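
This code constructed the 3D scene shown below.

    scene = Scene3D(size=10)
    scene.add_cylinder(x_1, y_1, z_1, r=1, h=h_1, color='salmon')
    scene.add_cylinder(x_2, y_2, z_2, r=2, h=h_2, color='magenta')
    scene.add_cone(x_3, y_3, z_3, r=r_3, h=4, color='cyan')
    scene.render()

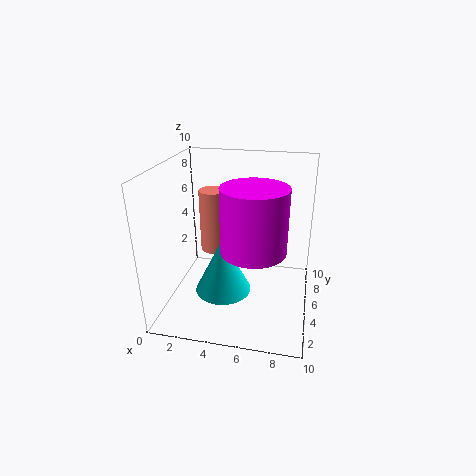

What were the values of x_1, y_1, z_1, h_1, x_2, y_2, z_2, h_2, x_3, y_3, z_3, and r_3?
x_1 = 3, y_1 = 6, z_1 = 3.5, h_1 = 4.5, x_2 = 6.5, y_2 = 2.5, z_2 = 5.5, h_2 = 4, x_3 = 4, y_3 = 4.5, z_3 = 1, r_3 = 2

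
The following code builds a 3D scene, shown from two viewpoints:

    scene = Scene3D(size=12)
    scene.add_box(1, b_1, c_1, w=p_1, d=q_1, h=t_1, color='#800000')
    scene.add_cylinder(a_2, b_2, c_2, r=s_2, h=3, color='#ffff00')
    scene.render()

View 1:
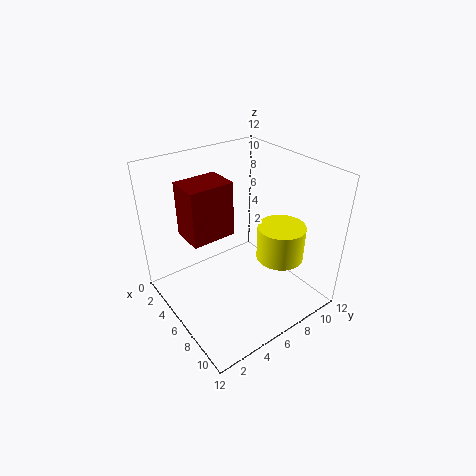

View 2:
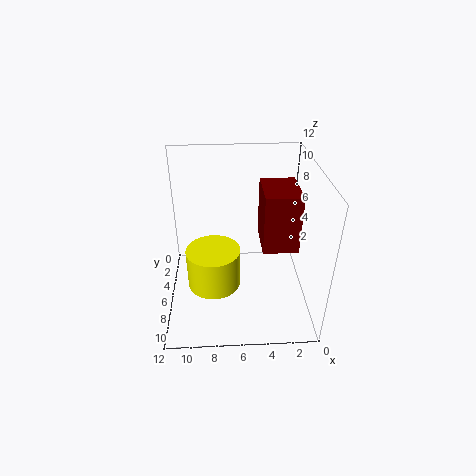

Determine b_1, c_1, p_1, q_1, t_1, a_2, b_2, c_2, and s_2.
b_1 = 3, c_1 = 5, p_1 = 3, q_1 = 4, t_1 = 5, a_2 = 8, b_2 = 9, c_2 = 4, s_2 = 2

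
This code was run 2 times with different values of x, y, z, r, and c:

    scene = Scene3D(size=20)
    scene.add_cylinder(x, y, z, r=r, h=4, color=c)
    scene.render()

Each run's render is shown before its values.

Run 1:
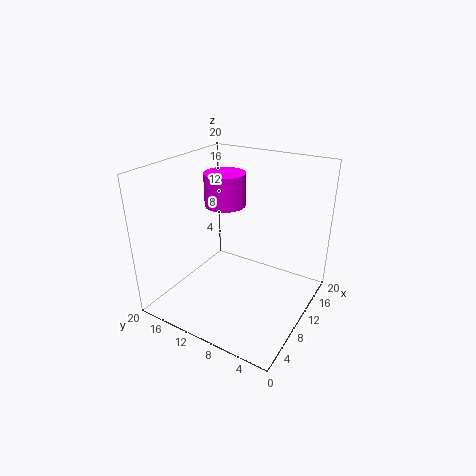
x = 7; y = 10; z = 16; r = 2.5; c = 'magenta'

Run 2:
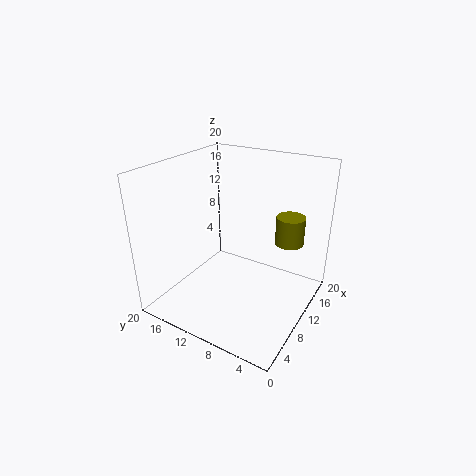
x = 14; y = 4; z = 9; r = 2; c = 'olive'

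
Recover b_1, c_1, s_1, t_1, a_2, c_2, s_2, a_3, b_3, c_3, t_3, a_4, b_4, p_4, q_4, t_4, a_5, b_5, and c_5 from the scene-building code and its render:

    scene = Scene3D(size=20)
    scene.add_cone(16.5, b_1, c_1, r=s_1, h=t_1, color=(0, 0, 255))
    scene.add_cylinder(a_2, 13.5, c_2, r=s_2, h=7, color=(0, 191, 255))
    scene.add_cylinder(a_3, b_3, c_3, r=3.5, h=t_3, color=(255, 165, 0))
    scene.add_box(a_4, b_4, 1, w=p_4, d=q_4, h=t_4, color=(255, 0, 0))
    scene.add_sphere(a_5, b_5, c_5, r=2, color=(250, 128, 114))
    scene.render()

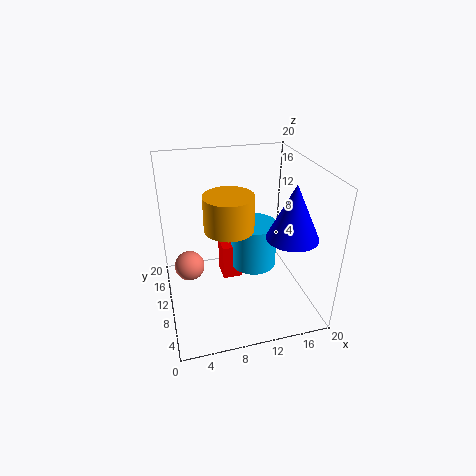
b_1 = 6.5; c_1 = 11; s_1 = 3.5; t_1 = 7.5; a_2 = 13.5; c_2 = 3; s_2 = 3.5; a_3 = 9; b_3 = 11; c_3 = 11; t_3 = 5; a_4 = 8.5; b_4 = 13; p_4 = 3; q_4 = 3.5; t_4 = 5.5; a_5 = 3; b_5 = 9.5; c_5 = 7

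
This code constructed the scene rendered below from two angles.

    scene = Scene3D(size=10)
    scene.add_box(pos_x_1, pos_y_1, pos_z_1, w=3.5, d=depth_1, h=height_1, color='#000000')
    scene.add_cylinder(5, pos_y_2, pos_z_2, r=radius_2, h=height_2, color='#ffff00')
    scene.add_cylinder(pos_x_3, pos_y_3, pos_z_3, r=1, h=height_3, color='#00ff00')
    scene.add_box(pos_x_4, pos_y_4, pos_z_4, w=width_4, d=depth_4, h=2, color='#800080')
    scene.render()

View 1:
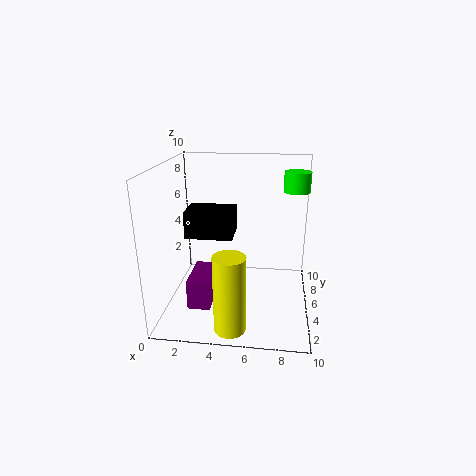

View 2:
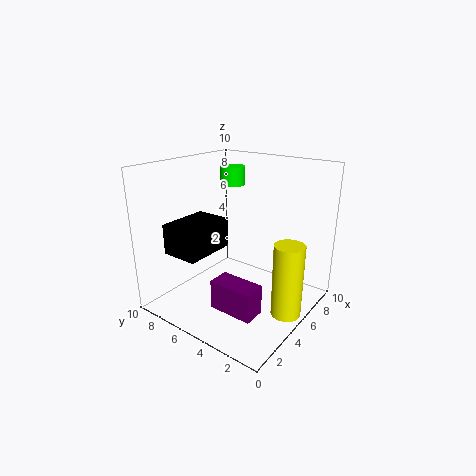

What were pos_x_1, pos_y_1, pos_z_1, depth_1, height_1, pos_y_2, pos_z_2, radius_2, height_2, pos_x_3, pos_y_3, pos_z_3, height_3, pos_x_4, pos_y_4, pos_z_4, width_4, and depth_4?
pos_x_1 = 1; pos_y_1 = 5.5; pos_z_1 = 4.5; depth_1 = 2.5; height_1 = 2; pos_y_2 = 1; pos_z_2 = 0.5; radius_2 = 1; height_2 = 5; pos_x_3 = 9; pos_y_3 = 8.5; pos_z_3 = 7.5; height_3 = 1.5; pos_x_4 = 2; pos_y_4 = 2; pos_z_4 = 1; width_4 = 1.5; depth_4 = 3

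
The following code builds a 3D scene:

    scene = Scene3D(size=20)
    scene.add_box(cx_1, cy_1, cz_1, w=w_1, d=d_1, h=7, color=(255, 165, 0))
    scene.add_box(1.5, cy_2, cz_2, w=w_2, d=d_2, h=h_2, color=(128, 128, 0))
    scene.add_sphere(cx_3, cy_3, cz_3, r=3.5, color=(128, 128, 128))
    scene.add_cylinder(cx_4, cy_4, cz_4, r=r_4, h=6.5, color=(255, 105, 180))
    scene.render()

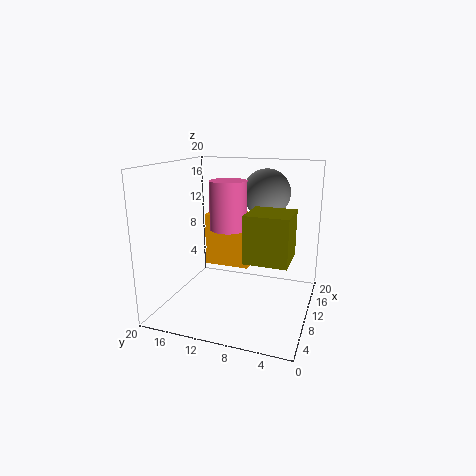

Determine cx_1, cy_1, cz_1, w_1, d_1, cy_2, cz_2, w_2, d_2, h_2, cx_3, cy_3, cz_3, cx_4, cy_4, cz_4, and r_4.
cx_1 = 8; cy_1 = 8; cz_1 = 6.5; w_1 = 3.5; d_1 = 6; cy_2 = 1.5; cz_2 = 10; w_2 = 5; d_2 = 5; h_2 = 5.5; cx_3 = 15.5; cy_3 = 7.5; cz_3 = 15.5; cx_4 = 9; cy_4 = 11; cz_4 = 11.5; r_4 = 2.5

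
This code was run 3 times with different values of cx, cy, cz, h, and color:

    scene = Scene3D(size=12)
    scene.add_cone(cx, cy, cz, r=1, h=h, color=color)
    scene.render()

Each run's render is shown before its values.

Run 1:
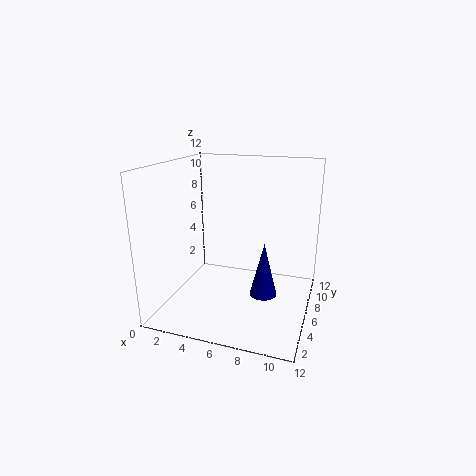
cx = 9, cy = 3, cz = 3, h = 4, color = 'navy'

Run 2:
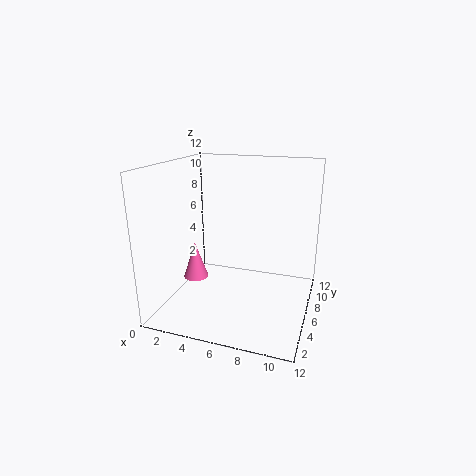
cx = 3, cy = 4, cz = 3, h = 3, color = 'hotpink'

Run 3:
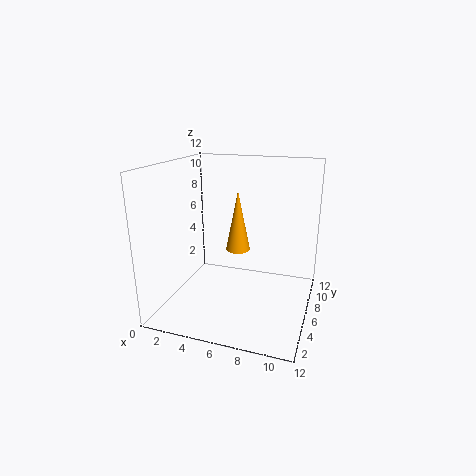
cx = 6, cy = 6, cz = 5, h = 5, color = 'orange'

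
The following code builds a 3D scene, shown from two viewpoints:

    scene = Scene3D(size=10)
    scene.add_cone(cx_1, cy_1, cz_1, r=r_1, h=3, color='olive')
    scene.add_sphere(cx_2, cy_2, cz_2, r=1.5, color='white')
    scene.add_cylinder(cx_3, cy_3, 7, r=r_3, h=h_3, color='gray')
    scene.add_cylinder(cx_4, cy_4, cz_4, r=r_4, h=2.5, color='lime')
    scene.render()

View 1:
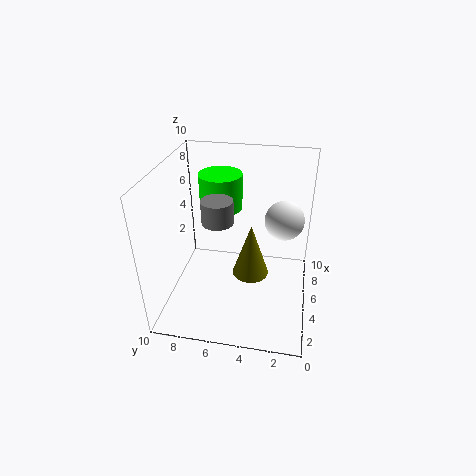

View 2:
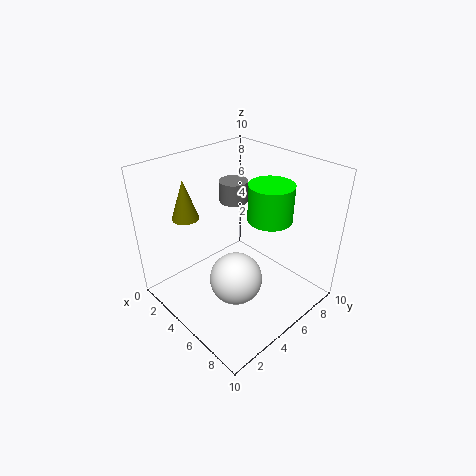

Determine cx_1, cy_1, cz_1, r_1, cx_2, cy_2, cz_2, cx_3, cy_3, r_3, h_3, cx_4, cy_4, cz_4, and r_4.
cx_1 = 1; cy_1 = 3.5; cz_1 = 5.5; r_1 = 1; cx_2 = 8; cy_2 = 2; cz_2 = 5; cx_3 = 3.5; cy_3 = 6; r_3 = 1; h_3 = 1.5; cx_4 = 6.5; cy_4 = 6.5; cz_4 = 6.5; r_4 = 1.5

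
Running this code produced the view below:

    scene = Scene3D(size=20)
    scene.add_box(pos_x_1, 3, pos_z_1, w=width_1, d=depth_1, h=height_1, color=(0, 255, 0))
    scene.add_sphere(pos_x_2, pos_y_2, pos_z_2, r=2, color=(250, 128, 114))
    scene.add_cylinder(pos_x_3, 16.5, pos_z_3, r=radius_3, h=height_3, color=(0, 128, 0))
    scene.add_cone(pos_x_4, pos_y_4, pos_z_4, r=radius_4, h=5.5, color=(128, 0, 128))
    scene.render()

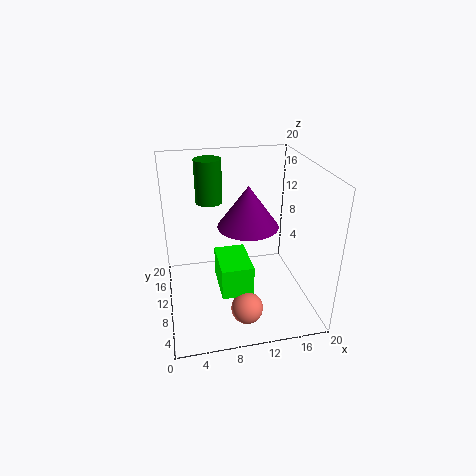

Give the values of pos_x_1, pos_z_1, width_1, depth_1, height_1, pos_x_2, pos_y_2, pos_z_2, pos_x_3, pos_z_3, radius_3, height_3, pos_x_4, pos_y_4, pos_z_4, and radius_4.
pos_x_1 = 6.5
pos_z_1 = 5.5
width_1 = 4
depth_1 = 6
height_1 = 4
pos_x_2 = 9.5
pos_y_2 = 2.5
pos_z_2 = 4
pos_x_3 = 7
pos_z_3 = 13
radius_3 = 2
height_3 = 6.5
pos_x_4 = 11
pos_y_4 = 8.5
pos_z_4 = 12.5
radius_4 = 4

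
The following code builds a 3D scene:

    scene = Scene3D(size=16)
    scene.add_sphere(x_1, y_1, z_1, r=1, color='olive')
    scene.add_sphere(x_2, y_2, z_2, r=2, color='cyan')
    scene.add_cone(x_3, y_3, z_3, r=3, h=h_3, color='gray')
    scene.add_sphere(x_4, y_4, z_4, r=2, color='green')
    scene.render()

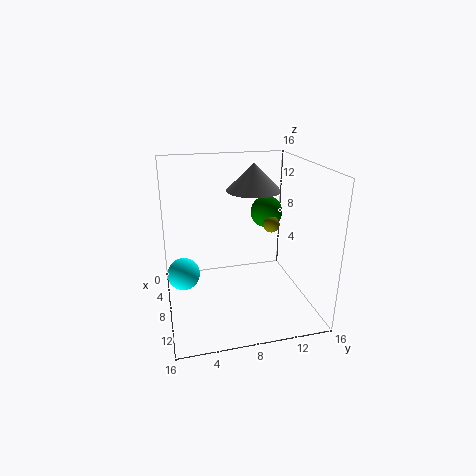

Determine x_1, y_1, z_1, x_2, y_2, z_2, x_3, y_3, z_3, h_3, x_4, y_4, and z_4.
x_1 = 5; y_1 = 13; z_1 = 8; x_2 = 4; y_2 = 2; z_2 = 2; x_3 = 7; y_3 = 10; z_3 = 13; h_3 = 3; x_4 = 3; y_4 = 13; z_4 = 9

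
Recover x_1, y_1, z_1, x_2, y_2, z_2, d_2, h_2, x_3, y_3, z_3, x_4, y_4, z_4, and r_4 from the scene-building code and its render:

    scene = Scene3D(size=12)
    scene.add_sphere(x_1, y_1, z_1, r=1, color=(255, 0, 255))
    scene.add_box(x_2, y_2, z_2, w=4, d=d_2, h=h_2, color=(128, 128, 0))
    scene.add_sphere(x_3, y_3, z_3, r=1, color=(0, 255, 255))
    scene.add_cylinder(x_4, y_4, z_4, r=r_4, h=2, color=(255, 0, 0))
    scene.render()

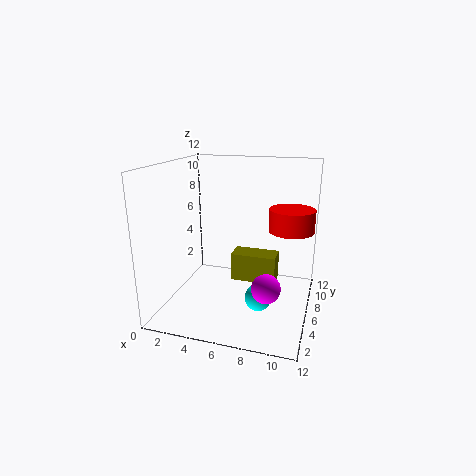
x_1 = 9.5
y_1 = 1
z_1 = 4.5
x_2 = 5
y_2 = 7
z_2 = 1.5
d_2 = 2
h_2 = 2.5
x_3 = 8.5
y_3 = 3
z_3 = 2.5
x_4 = 10
y_4 = 9
z_4 = 6
r_4 = 2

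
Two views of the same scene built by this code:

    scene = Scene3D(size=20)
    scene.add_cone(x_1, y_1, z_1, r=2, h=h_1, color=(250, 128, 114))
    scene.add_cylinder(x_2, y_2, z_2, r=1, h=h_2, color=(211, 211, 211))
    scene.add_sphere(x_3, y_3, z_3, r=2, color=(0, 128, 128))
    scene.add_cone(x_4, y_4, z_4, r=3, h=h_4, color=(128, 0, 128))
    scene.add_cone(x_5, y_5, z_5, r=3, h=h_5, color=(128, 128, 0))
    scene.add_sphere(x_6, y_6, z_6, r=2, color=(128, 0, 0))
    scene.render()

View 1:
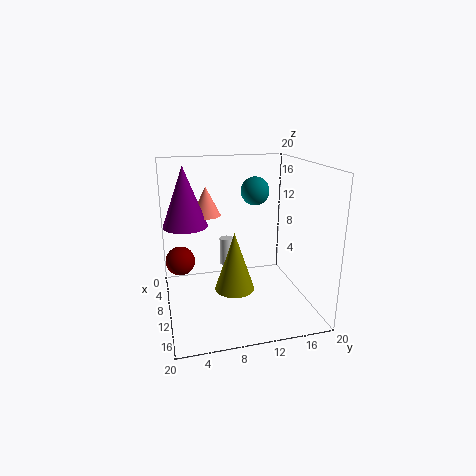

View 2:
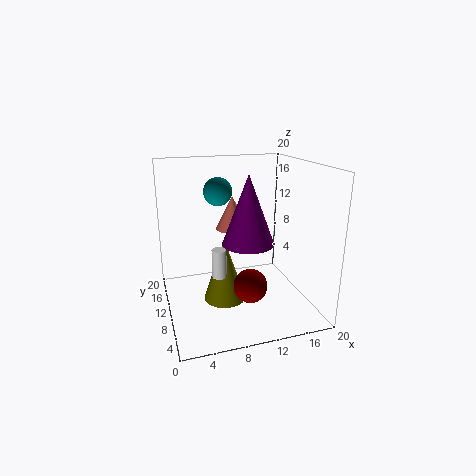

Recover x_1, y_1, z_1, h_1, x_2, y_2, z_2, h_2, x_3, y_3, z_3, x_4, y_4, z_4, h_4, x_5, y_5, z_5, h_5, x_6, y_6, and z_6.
x_1 = 8, y_1 = 6, z_1 = 13, h_1 = 4, x_2 = 7, y_2 = 9, z_2 = 5, h_2 = 4, x_3 = 8, y_3 = 13, z_3 = 16, x_4 = 9, y_4 = 3, z_4 = 12, h_4 = 8, x_5 = 8, y_5 = 10, z_5 = 1, h_5 = 9, x_6 = 9, y_6 = 2, z_6 = 7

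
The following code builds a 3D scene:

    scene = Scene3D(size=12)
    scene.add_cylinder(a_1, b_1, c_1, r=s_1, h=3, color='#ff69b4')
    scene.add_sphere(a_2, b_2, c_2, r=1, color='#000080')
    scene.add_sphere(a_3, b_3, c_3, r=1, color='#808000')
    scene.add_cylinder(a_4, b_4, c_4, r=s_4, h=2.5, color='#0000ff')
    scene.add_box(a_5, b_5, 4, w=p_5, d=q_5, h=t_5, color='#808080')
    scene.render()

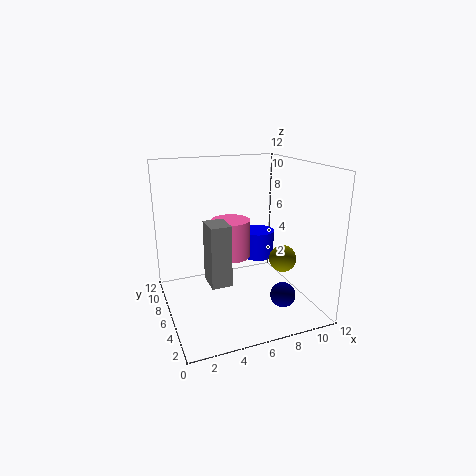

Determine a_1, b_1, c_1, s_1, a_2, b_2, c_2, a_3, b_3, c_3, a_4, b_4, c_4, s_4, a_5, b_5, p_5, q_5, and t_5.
a_1 = 5; b_1 = 5; c_1 = 5; s_1 = 1.5; a_2 = 8.5; b_2 = 2.5; c_2 = 2; a_3 = 8; b_3 = 2; c_3 = 5.5; a_4 = 9; b_4 = 8.5; c_4 = 3; s_4 = 1.5; a_5 = 2.5; b_5 = 2; p_5 = 1.5; q_5 = 2; t_5 = 4.5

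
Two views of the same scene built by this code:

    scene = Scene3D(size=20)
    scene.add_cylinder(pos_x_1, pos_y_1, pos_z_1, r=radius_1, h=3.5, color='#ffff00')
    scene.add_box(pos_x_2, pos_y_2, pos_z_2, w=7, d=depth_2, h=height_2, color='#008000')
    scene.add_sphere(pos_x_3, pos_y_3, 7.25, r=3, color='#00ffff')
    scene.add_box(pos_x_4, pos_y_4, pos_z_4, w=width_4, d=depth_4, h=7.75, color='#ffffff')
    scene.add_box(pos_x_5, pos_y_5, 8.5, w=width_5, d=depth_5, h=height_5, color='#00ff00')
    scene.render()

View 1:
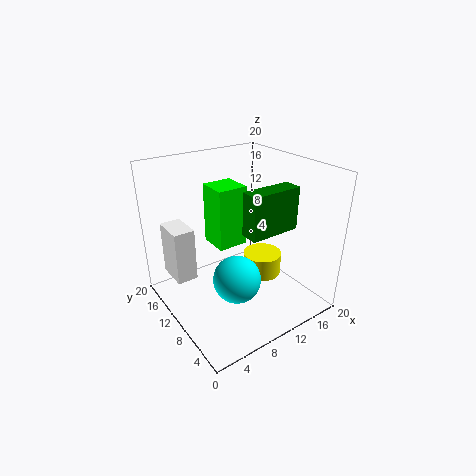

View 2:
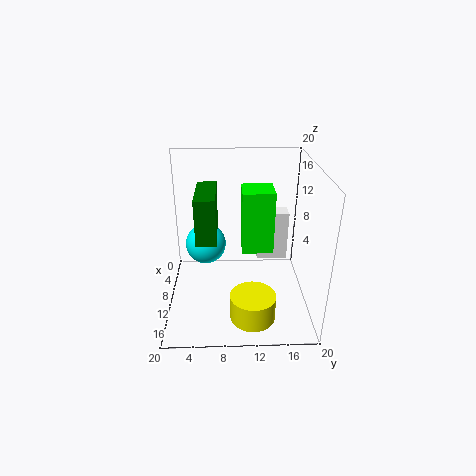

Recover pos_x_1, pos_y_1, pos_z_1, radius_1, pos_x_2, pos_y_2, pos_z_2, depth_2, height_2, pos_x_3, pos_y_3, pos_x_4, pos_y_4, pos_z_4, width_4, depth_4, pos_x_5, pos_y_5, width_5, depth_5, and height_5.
pos_x_1 = 16, pos_y_1 = 11.75, pos_z_1 = 1.25, radius_1 = 3, pos_x_2 = 8.75, pos_y_2 = 4.75, pos_z_2 = 12, depth_2 = 2.5, height_2 = 5.75, pos_x_3 = 6.5, pos_y_3 = 5.25, pos_x_4 = 2, pos_y_4 = 13.25, pos_z_4 = 3.5, width_4 = 3, depth_4 = 4.75, pos_x_5 = 7.5, pos_y_5 = 10.5, width_5 = 4.25, depth_5 = 4.25, height_5 = 8.5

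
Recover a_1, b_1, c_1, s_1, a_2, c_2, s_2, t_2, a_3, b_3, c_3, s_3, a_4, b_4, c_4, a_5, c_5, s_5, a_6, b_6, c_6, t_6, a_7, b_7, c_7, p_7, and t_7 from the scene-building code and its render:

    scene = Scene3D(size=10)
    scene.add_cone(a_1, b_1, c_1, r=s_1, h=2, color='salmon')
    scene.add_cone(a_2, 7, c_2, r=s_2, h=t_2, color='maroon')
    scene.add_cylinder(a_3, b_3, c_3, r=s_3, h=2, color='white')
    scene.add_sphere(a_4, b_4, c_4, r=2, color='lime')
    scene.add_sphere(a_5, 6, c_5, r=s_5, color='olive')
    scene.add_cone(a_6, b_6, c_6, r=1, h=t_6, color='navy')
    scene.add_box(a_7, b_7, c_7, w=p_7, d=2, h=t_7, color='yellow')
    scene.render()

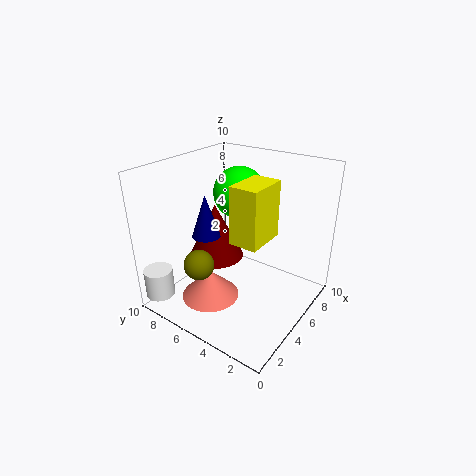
a_1 = 3; b_1 = 6; c_1 = 1; s_1 = 2; a_2 = 5; c_2 = 3; s_2 = 2; t_2 = 4; a_3 = 1; b_3 = 9; c_3 = 1; s_3 = 1; a_4 = 8; b_4 = 7; c_4 = 7; a_5 = 2; c_5 = 4; s_5 = 1; a_6 = 4; b_6 = 7; c_6 = 5; t_6 = 3; a_7 = 4; b_7 = 3; c_7 = 5; p_7 = 3; t_7 = 4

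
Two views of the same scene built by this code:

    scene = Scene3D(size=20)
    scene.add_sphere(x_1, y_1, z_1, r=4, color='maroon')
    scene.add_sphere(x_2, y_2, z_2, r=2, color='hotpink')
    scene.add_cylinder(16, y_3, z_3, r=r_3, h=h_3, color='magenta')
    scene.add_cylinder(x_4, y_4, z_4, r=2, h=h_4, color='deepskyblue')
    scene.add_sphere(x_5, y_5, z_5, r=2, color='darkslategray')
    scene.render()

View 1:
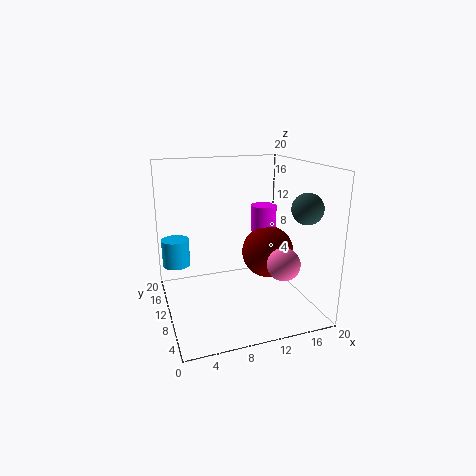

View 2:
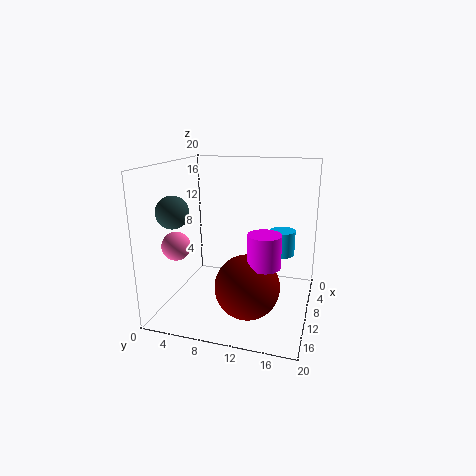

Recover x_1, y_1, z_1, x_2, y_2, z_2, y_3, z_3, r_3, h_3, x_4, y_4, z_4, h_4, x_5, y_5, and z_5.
x_1 = 16, y_1 = 13, z_1 = 6, x_2 = 13, y_2 = 2, z_2 = 9, y_3 = 15, z_3 = 9, r_3 = 2, h_3 = 4, x_4 = 2, y_4 = 15, z_4 = 5, h_4 = 4, x_5 = 17, y_5 = 4, z_5 = 15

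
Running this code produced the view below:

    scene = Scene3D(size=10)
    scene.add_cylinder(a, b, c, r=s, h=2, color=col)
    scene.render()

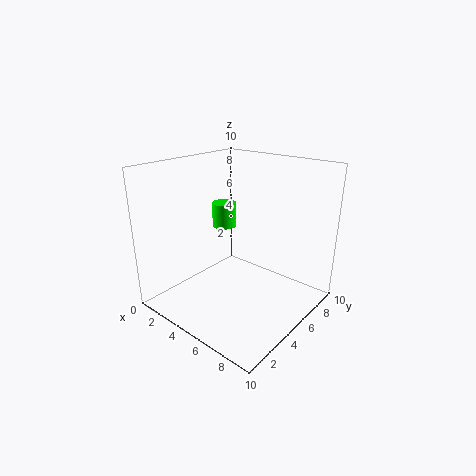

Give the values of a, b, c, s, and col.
a = 1, b = 8, c = 4, s = 1, col = 'lime'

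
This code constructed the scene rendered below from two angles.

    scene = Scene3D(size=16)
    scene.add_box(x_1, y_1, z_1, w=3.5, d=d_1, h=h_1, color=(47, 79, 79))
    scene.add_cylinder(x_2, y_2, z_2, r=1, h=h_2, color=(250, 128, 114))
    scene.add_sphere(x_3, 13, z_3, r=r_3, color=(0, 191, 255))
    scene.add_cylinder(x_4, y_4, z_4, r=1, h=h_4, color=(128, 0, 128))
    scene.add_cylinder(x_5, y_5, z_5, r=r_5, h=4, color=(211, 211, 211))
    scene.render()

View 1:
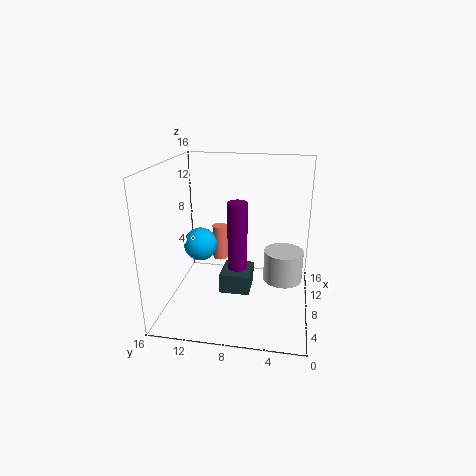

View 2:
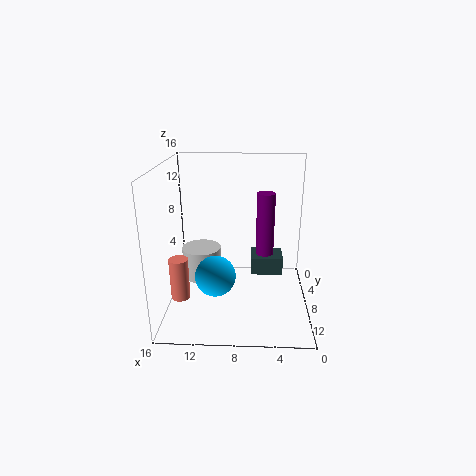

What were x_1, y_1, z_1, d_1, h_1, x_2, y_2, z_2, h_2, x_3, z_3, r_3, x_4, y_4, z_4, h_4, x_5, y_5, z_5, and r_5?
x_1 = 3, y_1 = 6, z_1 = 4, d_1 = 3, h_1 = 2, x_2 = 14, y_2 = 11.5, z_2 = 2.5, h_2 = 4.5, x_3 = 10, z_3 = 6, r_3 = 2, x_4 = 5, y_4 = 7.5, z_4 = 5, h_4 = 8, x_5 = 13, y_5 = 3, z_5 = 0.5, r_5 = 2.5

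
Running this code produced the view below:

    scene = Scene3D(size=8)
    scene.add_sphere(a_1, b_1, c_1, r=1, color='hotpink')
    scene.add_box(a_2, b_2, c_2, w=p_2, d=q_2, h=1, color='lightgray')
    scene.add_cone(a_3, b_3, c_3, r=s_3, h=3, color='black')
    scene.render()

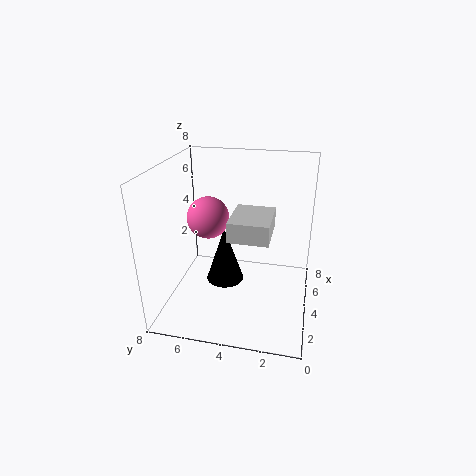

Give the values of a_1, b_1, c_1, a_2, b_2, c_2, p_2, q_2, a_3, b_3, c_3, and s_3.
a_1 = 2
b_1 = 5
c_1 = 6
a_2 = 1.5
b_2 = 2
c_2 = 5
p_2 = 2.5
q_2 = 2
a_3 = 3
b_3 = 4.5
c_3 = 2
s_3 = 1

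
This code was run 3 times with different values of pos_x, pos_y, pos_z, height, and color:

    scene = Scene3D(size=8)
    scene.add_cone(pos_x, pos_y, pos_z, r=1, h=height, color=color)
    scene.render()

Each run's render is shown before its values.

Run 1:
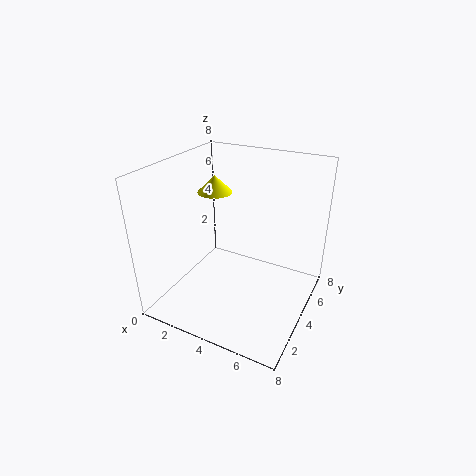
pos_x = 2, pos_y = 5, pos_z = 6, height = 1, color = 'yellow'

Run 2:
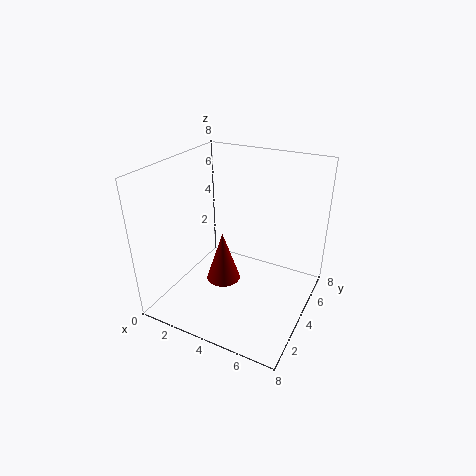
pos_x = 3, pos_y = 4, pos_z = 1, height = 3, color = 'maroon'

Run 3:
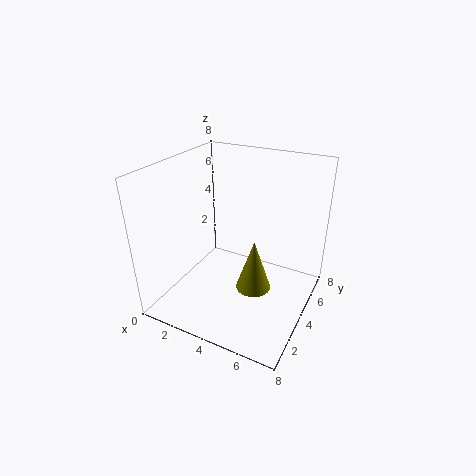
pos_x = 5, pos_y = 4, pos_z = 1, height = 3, color = 'olive'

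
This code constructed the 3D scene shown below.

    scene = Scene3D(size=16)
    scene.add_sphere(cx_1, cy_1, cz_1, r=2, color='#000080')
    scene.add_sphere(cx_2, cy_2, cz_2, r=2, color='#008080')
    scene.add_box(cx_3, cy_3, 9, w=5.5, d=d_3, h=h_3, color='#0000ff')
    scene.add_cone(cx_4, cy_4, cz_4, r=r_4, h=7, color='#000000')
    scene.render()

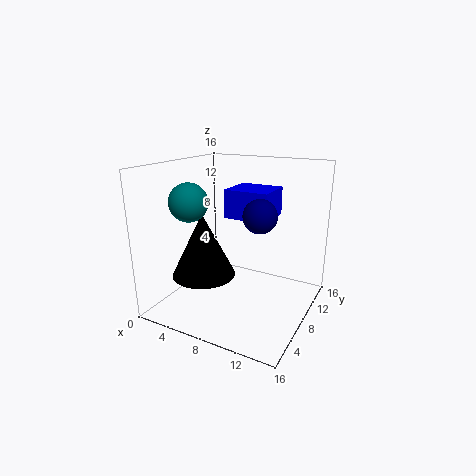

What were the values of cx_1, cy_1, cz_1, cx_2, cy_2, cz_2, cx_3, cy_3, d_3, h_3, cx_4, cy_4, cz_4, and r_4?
cx_1 = 9.5
cy_1 = 10.5
cz_1 = 10
cx_2 = 4.5
cy_2 = 4
cz_2 = 12.5
cx_3 = 4.5
cy_3 = 11
d_3 = 5
h_3 = 3.5
cx_4 = 5
cy_4 = 5.5
cz_4 = 4
r_4 = 3.5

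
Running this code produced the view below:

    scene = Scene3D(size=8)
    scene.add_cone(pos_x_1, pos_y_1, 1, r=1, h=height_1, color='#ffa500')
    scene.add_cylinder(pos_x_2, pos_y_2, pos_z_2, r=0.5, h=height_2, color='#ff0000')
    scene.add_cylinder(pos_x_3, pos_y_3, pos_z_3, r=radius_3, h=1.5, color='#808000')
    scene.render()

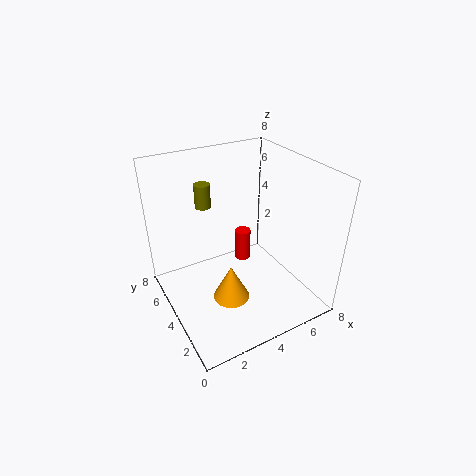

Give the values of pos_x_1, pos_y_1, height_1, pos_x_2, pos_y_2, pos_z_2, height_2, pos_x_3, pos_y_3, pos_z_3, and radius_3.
pos_x_1 = 3
pos_y_1 = 3
height_1 = 2
pos_x_2 = 5.5
pos_y_2 = 6
pos_z_2 = 1
height_2 = 2
pos_x_3 = 3.5
pos_y_3 = 7.5
pos_z_3 = 4.5
radius_3 = 0.5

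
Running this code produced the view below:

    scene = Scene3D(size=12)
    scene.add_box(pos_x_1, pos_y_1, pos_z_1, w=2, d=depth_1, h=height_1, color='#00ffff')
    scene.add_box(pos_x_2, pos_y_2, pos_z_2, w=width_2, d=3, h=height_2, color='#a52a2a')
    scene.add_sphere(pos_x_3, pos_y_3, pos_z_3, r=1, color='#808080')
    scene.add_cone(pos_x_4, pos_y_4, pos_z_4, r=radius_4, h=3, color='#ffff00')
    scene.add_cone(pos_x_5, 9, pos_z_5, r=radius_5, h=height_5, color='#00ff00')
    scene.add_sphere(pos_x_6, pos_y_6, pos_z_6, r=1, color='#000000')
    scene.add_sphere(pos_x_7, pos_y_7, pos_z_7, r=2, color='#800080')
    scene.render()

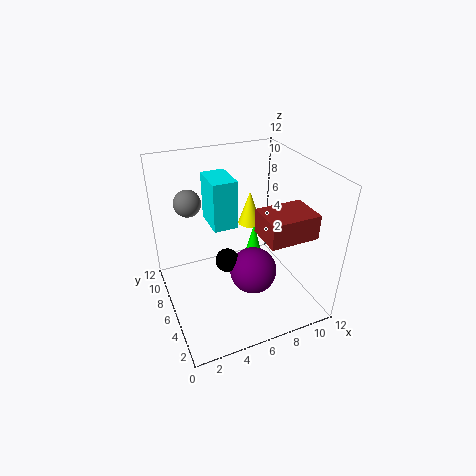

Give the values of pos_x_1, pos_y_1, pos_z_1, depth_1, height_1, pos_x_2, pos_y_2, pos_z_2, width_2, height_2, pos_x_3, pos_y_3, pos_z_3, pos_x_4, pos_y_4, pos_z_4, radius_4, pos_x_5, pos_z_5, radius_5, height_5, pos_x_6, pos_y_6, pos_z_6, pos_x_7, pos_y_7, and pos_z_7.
pos_x_1 = 4; pos_y_1 = 6; pos_z_1 = 7; depth_1 = 3; height_1 = 4; pos_x_2 = 7; pos_y_2 = 2; pos_z_2 = 7; width_2 = 4; height_2 = 2; pos_x_3 = 2; pos_y_3 = 6; pos_z_3 = 10; pos_x_4 = 8; pos_y_4 = 8; pos_z_4 = 6; radius_4 = 1; pos_x_5 = 9; pos_z_5 = 1; radius_5 = 1; height_5 = 4; pos_x_6 = 5; pos_y_6 = 6; pos_z_6 = 4; pos_x_7 = 7; pos_y_7 = 5; pos_z_7 = 3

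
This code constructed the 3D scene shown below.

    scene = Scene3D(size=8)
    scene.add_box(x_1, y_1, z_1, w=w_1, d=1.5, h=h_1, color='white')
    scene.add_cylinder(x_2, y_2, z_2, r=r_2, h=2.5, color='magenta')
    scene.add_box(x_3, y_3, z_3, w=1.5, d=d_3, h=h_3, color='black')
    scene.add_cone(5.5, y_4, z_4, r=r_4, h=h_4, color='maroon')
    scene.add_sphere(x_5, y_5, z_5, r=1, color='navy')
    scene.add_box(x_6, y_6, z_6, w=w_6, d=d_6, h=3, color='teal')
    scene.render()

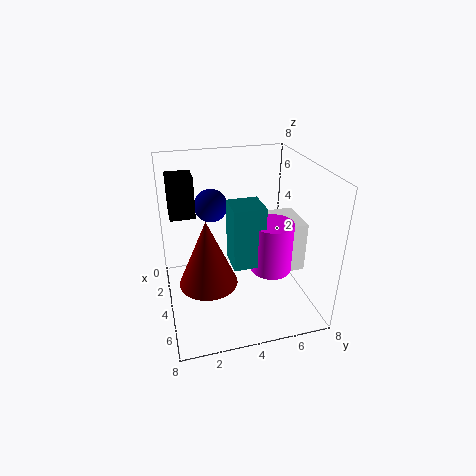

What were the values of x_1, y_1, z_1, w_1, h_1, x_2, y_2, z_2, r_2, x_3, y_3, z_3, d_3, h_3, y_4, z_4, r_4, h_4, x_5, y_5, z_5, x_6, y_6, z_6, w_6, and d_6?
x_1 = 2; y_1 = 6.5; z_1 = 1.5; w_1 = 2.5; h_1 = 3; x_2 = 6.5; y_2 = 5; z_2 = 3.5; r_2 = 1; x_3 = 0.5; y_3 = 0.5; z_3 = 4.5; d_3 = 1.5; h_3 = 2.5; y_4 = 2; z_4 = 2.5; r_4 = 1.5; h_4 = 3.5; x_5 = 1.5; y_5 = 3; z_5 = 5; x_6 = 5.5; y_6 = 3; z_6 = 4; w_6 = 1.5; d_6 = 1.5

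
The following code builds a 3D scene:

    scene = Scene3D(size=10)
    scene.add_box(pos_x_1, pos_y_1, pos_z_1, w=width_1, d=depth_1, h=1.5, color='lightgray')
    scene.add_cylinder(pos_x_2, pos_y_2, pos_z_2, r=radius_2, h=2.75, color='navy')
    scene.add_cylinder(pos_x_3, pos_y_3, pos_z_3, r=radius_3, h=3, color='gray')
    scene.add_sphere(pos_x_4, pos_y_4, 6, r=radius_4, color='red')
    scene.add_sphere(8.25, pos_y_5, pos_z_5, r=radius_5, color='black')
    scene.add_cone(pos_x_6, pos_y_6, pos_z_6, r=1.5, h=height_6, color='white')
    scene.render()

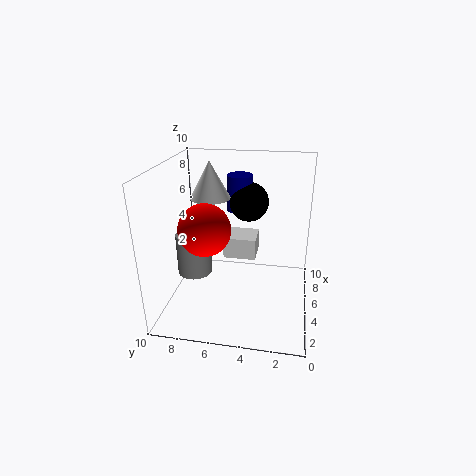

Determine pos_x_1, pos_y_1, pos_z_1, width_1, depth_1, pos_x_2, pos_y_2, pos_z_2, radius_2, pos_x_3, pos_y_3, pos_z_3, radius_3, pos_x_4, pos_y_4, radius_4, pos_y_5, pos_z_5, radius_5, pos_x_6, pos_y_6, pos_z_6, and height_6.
pos_x_1 = 4.75
pos_y_1 = 3.75
pos_z_1 = 3.5
width_1 = 2
depth_1 = 2.25
pos_x_2 = 8.5
pos_y_2 = 5.5
pos_z_2 = 5.75
radius_2 = 1
pos_x_3 = 5
pos_y_3 = 8.25
pos_z_3 = 2
radius_3 = 1.25
pos_x_4 = 3.75
pos_y_4 = 7
radius_4 = 1.75
pos_y_5 = 4.75
pos_z_5 = 6.5
radius_5 = 1.5
pos_x_6 = 7.25
pos_y_6 = 7.5
pos_z_6 = 7
height_6 = 2.75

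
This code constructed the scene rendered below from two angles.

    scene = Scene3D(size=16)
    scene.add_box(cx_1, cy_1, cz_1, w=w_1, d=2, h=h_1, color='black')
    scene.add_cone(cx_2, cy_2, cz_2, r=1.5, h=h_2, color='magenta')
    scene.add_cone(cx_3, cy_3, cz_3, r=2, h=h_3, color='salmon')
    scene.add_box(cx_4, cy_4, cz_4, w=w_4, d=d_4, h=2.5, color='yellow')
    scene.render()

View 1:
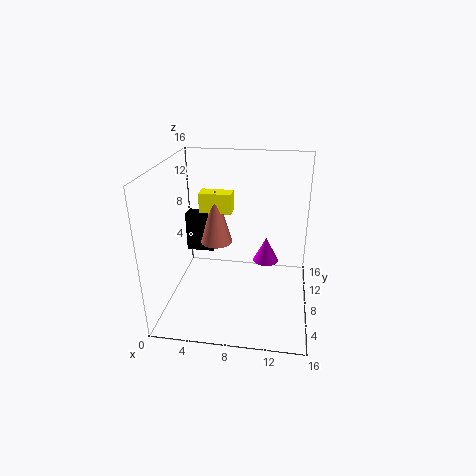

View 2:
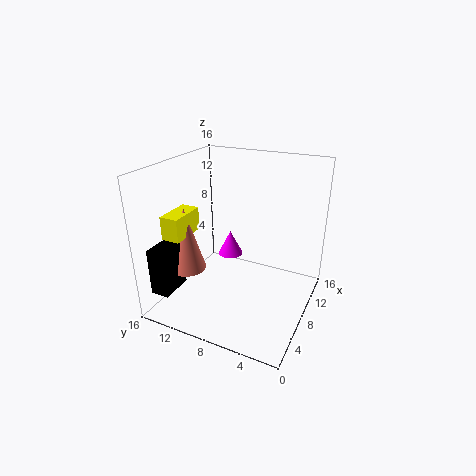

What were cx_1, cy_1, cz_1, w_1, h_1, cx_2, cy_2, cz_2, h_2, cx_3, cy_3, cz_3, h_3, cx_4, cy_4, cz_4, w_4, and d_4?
cx_1 = 0.5, cy_1 = 12.5, cz_1 = 3.5, w_1 = 3.5, h_1 = 5, cx_2 = 11, cy_2 = 10.5, cz_2 = 4, h_2 = 3, cx_3 = 4.5, cy_3 = 12.5, cz_3 = 5, h_3 = 7, cx_4 = 2.5, cy_4 = 12, cz_4 = 9, w_4 = 4, d_4 = 2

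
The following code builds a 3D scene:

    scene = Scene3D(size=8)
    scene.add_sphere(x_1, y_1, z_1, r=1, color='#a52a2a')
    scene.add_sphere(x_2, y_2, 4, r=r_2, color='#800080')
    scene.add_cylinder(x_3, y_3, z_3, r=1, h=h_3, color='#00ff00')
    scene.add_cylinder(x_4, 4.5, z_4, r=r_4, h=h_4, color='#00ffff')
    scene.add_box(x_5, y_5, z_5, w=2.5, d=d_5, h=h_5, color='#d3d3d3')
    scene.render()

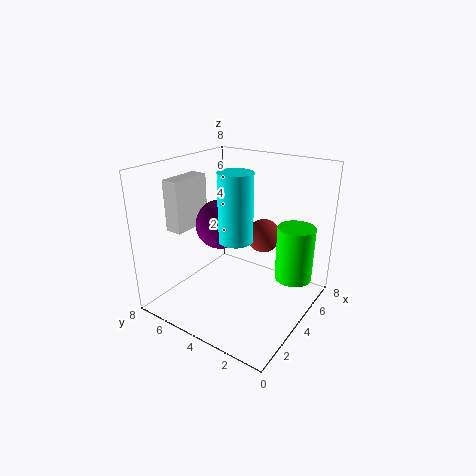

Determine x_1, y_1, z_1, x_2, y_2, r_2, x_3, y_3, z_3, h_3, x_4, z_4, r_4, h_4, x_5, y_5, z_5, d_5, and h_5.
x_1 = 6
y_1 = 3.5
z_1 = 3.5
x_2 = 5
y_2 = 6
r_2 = 1.5
x_3 = 5
y_3 = 1
z_3 = 2
h_3 = 3
x_4 = 4.5
z_4 = 3.5
r_4 = 1
h_4 = 4
x_5 = 2.5
y_5 = 7
z_5 = 4
d_5 = 1
h_5 = 3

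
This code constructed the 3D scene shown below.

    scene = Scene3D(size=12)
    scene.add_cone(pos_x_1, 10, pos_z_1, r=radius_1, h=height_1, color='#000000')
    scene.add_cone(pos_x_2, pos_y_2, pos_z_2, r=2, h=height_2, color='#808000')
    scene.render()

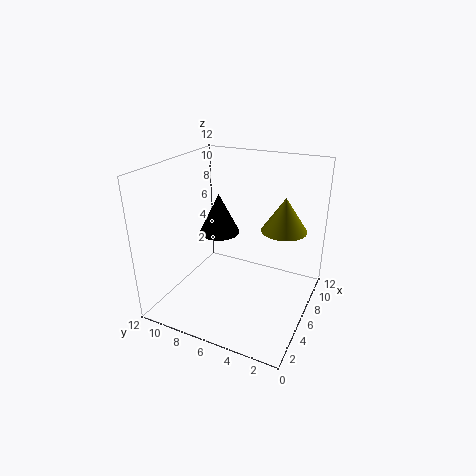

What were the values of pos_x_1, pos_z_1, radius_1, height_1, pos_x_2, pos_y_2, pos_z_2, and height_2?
pos_x_1 = 10
pos_z_1 = 4
radius_1 = 2
height_1 = 4
pos_x_2 = 9
pos_y_2 = 3
pos_z_2 = 6
height_2 = 3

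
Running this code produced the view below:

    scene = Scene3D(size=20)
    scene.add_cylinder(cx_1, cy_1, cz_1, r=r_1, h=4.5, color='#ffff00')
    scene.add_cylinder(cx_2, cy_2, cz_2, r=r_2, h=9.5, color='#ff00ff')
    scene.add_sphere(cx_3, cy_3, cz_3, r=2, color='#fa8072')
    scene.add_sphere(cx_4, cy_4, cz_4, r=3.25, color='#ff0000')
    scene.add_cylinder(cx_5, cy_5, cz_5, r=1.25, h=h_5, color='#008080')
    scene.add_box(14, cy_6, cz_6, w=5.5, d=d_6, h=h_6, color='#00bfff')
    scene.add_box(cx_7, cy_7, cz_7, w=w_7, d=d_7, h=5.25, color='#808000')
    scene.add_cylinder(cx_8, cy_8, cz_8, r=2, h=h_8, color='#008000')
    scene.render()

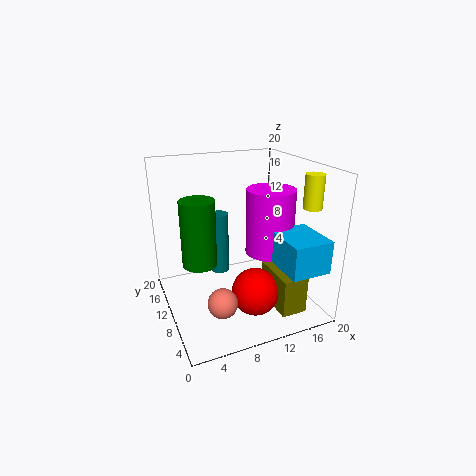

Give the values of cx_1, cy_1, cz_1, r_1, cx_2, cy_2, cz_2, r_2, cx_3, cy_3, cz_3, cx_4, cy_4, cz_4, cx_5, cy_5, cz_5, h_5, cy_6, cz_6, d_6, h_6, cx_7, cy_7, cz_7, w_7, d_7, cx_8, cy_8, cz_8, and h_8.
cx_1 = 18.25; cy_1 = 5; cz_1 = 14.75; r_1 = 1.25; cx_2 = 15.25; cy_2 = 10.5; cz_2 = 6.75; r_2 = 3.5; cx_3 = 6; cy_3 = 5.75; cz_3 = 3; cx_4 = 11; cy_4 = 6.25; cz_4 = 3.25; cx_5 = 7.25; cy_5 = 10; cz_5 = 5.75; h_5 = 8.25; cy_6 = 1.5; cz_6 = 6.75; d_6 = 6.75; h_6 = 4.5; cx_7 = 13.25; cy_7 = 2.25; cz_7 = 1; w_7 = 3.5; d_7 = 6.5; cx_8 = 3; cy_8 = 5; cz_8 = 10; h_8 = 7.75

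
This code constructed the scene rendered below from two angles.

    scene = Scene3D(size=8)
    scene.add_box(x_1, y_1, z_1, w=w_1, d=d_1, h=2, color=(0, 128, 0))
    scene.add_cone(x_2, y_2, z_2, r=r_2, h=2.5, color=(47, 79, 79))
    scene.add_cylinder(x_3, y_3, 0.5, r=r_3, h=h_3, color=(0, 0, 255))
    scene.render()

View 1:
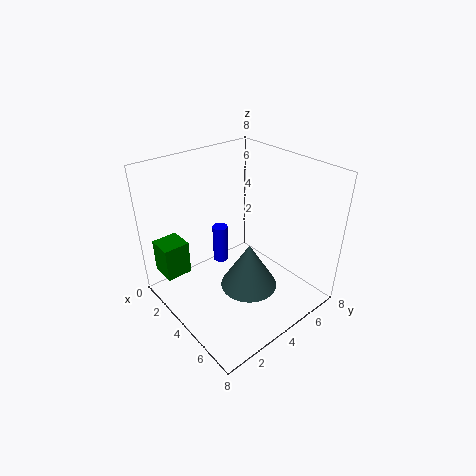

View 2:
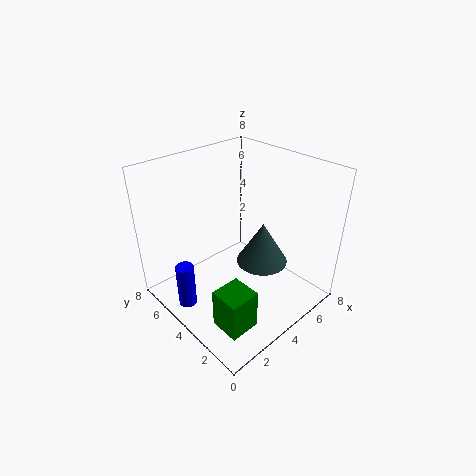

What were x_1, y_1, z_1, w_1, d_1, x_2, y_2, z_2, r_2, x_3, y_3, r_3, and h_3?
x_1 = 0.5
y_1 = 0.5
z_1 = 1.5
w_1 = 1.5
d_1 = 1.5
x_2 = 5.5
y_2 = 3.5
z_2 = 2
r_2 = 1.5
x_3 = 1
y_3 = 5
r_3 = 0.5
h_3 = 2.5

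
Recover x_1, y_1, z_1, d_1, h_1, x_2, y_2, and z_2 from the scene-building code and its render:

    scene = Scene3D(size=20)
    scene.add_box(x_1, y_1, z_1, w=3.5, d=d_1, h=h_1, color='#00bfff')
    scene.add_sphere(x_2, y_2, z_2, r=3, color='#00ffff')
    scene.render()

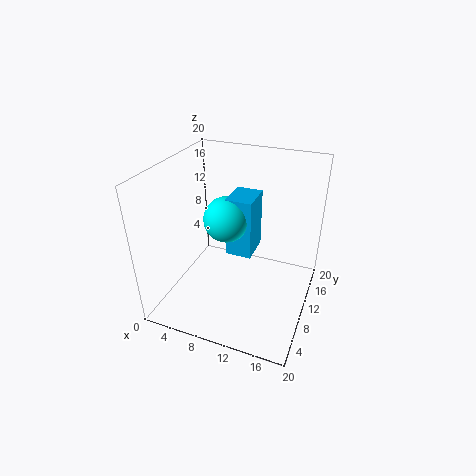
x_1 = 9
y_1 = 8
z_1 = 8.5
d_1 = 4.5
h_1 = 8
x_2 = 9
y_2 = 8.5
z_2 = 13.5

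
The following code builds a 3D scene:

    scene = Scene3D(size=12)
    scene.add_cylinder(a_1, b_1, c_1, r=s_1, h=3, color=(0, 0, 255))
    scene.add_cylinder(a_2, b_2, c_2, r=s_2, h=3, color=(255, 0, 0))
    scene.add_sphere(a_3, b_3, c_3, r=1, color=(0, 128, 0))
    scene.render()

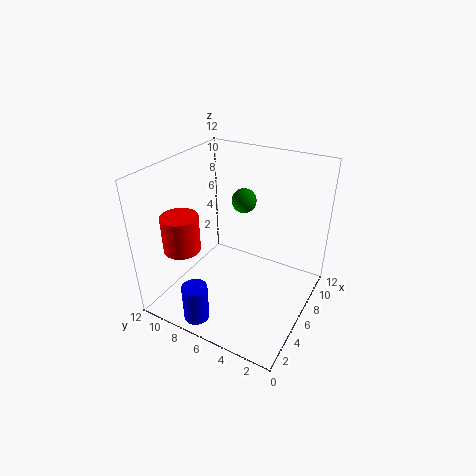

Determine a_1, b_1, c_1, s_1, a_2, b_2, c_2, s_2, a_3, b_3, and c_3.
a_1 = 1, b_1 = 7, c_1 = 1, s_1 = 1, a_2 = 3, b_2 = 9.5, c_2 = 5.5, s_2 = 1.5, a_3 = 7, b_3 = 6, c_3 = 9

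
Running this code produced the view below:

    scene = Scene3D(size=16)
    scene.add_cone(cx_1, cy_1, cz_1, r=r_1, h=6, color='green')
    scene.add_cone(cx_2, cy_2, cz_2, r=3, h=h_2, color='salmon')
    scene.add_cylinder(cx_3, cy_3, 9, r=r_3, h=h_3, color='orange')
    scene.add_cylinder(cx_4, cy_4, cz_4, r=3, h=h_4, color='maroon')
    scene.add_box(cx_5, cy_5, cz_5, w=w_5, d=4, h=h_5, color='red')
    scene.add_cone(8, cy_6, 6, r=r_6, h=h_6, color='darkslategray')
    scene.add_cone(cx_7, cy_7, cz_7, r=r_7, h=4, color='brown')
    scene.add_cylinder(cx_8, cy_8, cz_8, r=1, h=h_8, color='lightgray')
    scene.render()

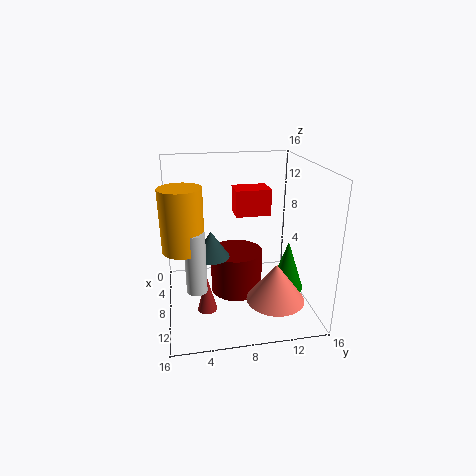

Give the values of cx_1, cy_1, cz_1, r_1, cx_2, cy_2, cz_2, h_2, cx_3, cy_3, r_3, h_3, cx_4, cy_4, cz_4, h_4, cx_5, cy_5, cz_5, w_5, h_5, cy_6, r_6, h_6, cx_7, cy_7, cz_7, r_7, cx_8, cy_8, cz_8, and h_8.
cx_1 = 8; cy_1 = 14; cz_1 = 1; r_1 = 2; cx_2 = 13; cy_2 = 11; cz_2 = 3; h_2 = 4; cx_3 = 12; cy_3 = 2; r_3 = 2; h_3 = 6; cx_4 = 7; cy_4 = 8; cz_4 = 1; h_4 = 5; cx_5 = 4; cy_5 = 8; cz_5 = 10; w_5 = 3; h_5 = 3; cy_6 = 5; r_6 = 2; h_6 = 3; cx_7 = 12; cy_7 = 4; cz_7 = 2; r_7 = 1; cx_8 = 13; cy_8 = 3; cz_8 = 5; h_8 = 6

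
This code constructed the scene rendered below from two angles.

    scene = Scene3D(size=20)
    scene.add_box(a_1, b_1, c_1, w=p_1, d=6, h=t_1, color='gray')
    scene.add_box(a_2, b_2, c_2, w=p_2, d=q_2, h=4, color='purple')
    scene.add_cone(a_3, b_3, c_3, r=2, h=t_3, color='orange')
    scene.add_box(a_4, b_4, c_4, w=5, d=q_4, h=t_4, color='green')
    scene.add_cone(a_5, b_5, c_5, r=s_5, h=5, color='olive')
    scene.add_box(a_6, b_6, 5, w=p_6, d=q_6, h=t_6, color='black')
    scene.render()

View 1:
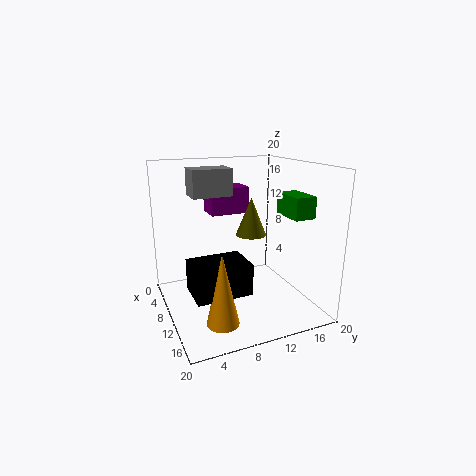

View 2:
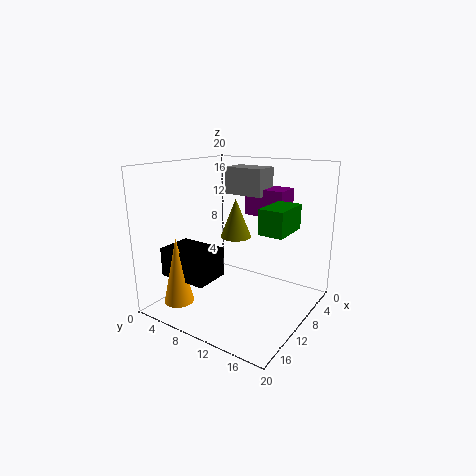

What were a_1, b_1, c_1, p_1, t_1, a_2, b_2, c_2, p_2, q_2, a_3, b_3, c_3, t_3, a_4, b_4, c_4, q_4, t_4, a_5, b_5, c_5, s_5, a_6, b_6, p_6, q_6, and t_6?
a_1 = 2
b_1 = 5
c_1 = 15
p_1 = 4
t_1 = 4
a_2 = 1
b_2 = 8
c_2 = 12
p_2 = 4
q_2 = 6
a_3 = 17
b_3 = 5
c_3 = 2
t_3 = 9
a_4 = 10
b_4 = 16
c_4 = 13
q_4 = 3
t_4 = 3
a_5 = 12
b_5 = 11
c_5 = 11
s_5 = 2
a_6 = 12
b_6 = 2
p_6 = 5
q_6 = 7
t_6 = 4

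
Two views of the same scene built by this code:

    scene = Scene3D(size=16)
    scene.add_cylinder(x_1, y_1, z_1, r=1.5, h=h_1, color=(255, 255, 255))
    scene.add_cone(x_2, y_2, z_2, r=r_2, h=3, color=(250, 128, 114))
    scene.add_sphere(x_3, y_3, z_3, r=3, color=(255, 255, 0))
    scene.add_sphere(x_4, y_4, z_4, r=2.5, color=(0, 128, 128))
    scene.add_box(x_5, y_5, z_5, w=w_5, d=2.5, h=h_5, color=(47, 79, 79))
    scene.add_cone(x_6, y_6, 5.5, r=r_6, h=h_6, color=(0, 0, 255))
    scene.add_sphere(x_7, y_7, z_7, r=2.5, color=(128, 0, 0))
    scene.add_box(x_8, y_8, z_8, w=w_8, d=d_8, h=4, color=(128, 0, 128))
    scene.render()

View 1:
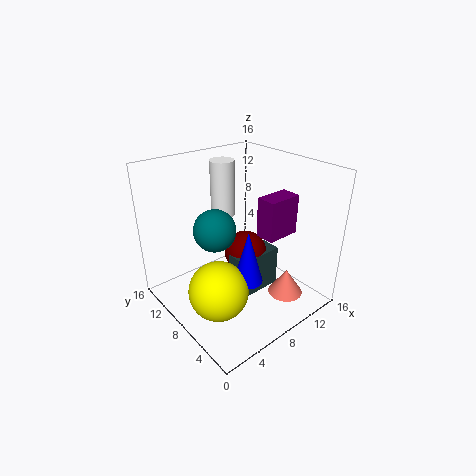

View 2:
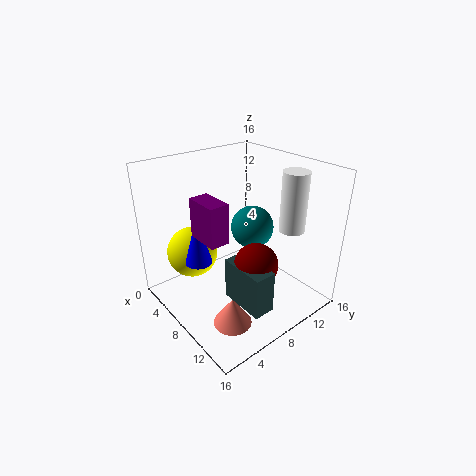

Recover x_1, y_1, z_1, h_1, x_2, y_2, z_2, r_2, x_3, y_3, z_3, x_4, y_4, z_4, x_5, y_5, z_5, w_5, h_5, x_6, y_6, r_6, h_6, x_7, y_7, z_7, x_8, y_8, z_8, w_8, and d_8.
x_1 = 10.5; y_1 = 14; z_1 = 8; h_1 = 7; x_2 = 12; y_2 = 4; z_2 = 1; r_2 = 2; x_3 = 3; y_3 = 5; z_3 = 5; x_4 = 7; y_4 = 11; z_4 = 8; x_5 = 7.5; y_5 = 6.5; z_5 = 0.5; w_5 = 5.5; h_5 = 5; x_6 = 6; y_6 = 4; r_6 = 1.5; h_6 = 5.5; x_7 = 10; y_7 = 9; z_7 = 5; x_8 = 7.5; y_8 = 2.5; z_8 = 10; w_8 = 3.5; d_8 = 2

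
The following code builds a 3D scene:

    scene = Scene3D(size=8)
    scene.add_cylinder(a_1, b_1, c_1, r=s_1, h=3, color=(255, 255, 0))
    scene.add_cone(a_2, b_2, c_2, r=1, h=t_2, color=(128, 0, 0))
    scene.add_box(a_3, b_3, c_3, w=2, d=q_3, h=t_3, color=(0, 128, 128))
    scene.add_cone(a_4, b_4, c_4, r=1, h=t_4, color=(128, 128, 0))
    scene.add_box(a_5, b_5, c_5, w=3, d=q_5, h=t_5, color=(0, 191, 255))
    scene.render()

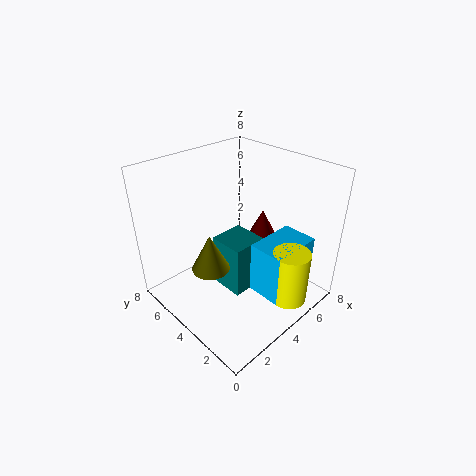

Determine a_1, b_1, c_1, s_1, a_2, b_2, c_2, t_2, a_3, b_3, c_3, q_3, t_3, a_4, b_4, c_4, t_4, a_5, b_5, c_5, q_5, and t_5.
a_1 = 5, b_1 = 1, c_1 = 1, s_1 = 1, a_2 = 6, b_2 = 4, c_2 = 3, t_2 = 2, a_3 = 3, b_3 = 3, c_3 = 1, q_3 = 2, t_3 = 3, a_4 = 2, b_4 = 4, c_4 = 3, t_4 = 2, a_5 = 4, b_5 = 1, c_5 = 1, q_5 = 2, t_5 = 3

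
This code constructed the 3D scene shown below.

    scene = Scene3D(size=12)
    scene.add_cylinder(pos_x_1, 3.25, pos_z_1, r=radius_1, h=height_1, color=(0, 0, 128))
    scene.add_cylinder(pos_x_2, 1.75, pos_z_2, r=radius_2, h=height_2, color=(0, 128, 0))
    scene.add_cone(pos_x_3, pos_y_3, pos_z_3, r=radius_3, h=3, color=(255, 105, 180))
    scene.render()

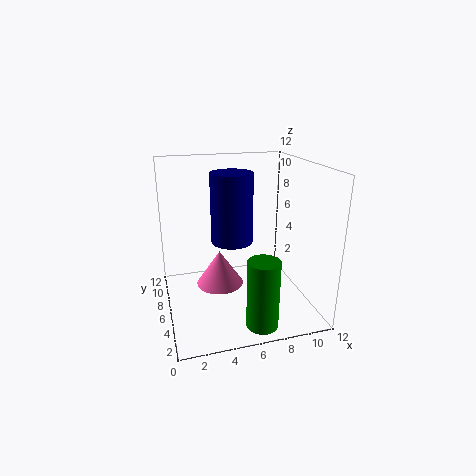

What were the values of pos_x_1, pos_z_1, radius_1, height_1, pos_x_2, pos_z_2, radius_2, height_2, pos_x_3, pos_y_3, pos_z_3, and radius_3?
pos_x_1 = 4.75, pos_z_1 = 7, radius_1 = 1.5, height_1 = 5, pos_x_2 = 6.75, pos_z_2 = 0.25, radius_2 = 1.25, height_2 = 5.5, pos_x_3 = 4.5, pos_y_3 = 6.5, pos_z_3 = 1.75, radius_3 = 2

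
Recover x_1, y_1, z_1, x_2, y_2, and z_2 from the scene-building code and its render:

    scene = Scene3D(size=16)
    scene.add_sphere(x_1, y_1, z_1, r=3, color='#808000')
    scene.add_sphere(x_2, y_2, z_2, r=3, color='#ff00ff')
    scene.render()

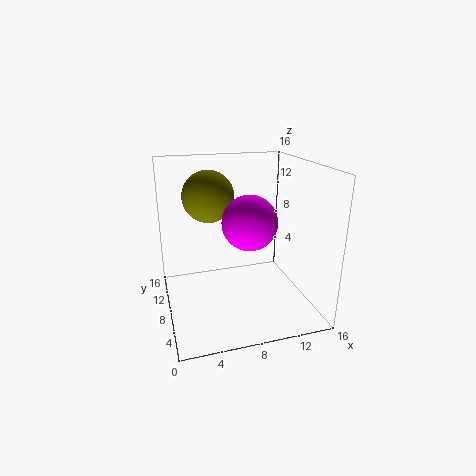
x_1 = 5.5; y_1 = 11.5; z_1 = 12; x_2 = 9; y_2 = 7; z_2 = 10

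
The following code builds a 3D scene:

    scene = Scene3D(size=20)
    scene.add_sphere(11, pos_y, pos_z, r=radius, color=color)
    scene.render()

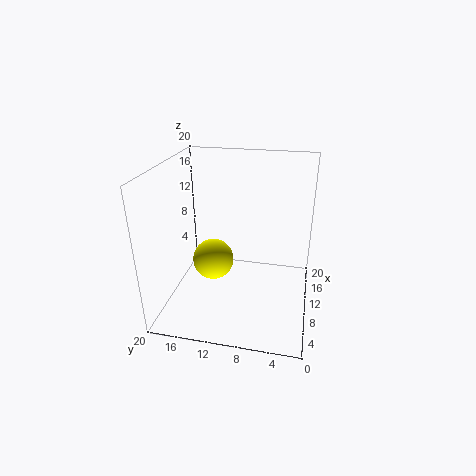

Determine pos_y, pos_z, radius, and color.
pos_y = 14
pos_z = 5.5
radius = 3
color = 'yellow'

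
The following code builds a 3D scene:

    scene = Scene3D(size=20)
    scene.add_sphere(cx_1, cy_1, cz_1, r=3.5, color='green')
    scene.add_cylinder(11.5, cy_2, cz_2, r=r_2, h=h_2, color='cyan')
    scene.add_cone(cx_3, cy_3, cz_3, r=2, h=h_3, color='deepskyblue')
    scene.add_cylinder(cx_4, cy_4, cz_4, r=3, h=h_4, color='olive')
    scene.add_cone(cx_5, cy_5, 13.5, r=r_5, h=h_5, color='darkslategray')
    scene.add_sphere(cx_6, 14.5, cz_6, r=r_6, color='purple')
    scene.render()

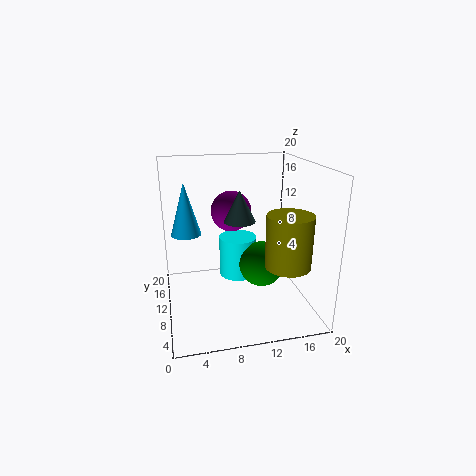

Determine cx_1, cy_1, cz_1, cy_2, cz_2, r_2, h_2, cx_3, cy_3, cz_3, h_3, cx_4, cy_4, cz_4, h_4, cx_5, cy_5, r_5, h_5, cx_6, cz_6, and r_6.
cx_1 = 14.5
cy_1 = 13
cz_1 = 4
cy_2 = 16.5
cz_2 = 1
r_2 = 3
h_2 = 6.5
cx_3 = 3
cy_3 = 10.5
cz_3 = 11
h_3 = 7
cx_4 = 15.5
cy_4 = 5
cz_4 = 7.5
h_4 = 7
cx_5 = 9.5
cy_5 = 7
r_5 = 2
h_5 = 4
cx_6 = 10
cz_6 = 12.5
r_6 = 3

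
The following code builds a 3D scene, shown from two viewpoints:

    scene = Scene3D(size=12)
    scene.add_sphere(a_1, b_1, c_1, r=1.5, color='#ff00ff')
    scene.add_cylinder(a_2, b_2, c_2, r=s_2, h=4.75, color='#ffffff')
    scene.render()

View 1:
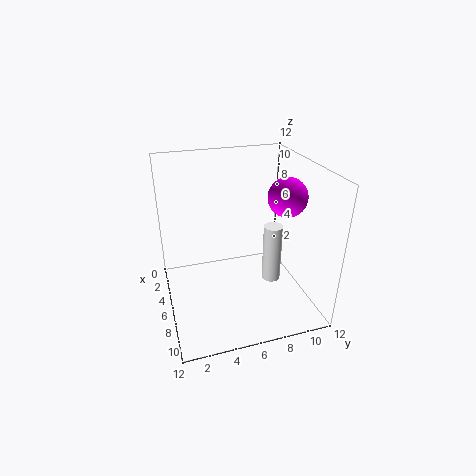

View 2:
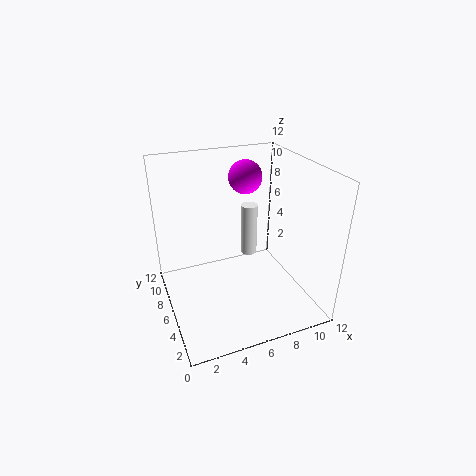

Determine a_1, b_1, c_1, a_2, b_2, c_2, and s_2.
a_1 = 8
b_1 = 9.25
c_1 = 10
a_2 = 8
b_2 = 8.25
c_2 = 3
s_2 = 0.75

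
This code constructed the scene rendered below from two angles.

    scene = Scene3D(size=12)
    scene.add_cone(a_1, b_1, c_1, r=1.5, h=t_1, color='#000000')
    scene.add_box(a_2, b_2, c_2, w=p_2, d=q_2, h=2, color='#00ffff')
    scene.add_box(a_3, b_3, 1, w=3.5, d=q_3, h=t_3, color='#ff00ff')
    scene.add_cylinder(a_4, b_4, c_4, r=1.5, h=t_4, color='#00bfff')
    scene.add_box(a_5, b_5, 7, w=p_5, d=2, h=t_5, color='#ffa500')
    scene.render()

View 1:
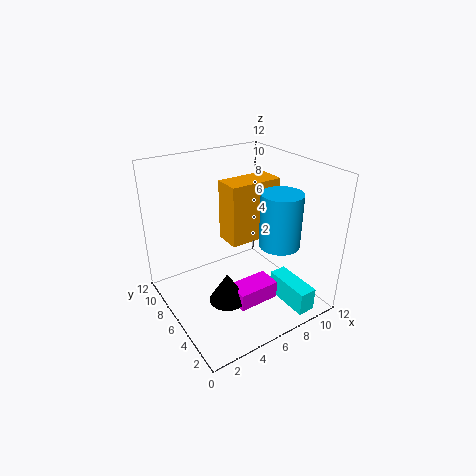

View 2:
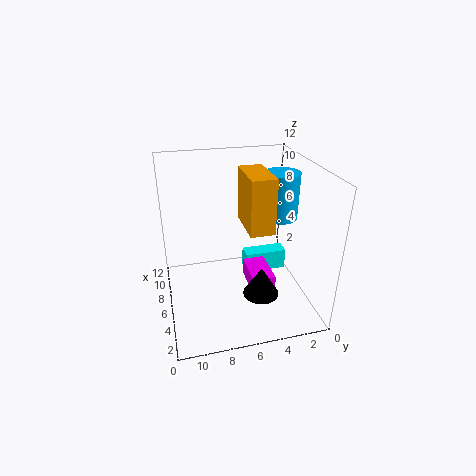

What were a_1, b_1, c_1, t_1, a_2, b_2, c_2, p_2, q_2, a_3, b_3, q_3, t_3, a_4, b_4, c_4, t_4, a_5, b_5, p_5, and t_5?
a_1 = 4, b_1 = 4.5, c_1 = 1.5, t_1 = 2.5, a_2 = 8.5, b_2 = 0.5, c_2 = 0.5, p_2 = 1.5, q_2 = 4, a_3 = 4.5, b_3 = 3, q_3 = 2, t_3 = 1.5, a_4 = 7, b_4 = 2, c_4 = 7, t_4 = 4, a_5 = 4, b_5 = 3.5, p_5 = 4, t_5 = 4.5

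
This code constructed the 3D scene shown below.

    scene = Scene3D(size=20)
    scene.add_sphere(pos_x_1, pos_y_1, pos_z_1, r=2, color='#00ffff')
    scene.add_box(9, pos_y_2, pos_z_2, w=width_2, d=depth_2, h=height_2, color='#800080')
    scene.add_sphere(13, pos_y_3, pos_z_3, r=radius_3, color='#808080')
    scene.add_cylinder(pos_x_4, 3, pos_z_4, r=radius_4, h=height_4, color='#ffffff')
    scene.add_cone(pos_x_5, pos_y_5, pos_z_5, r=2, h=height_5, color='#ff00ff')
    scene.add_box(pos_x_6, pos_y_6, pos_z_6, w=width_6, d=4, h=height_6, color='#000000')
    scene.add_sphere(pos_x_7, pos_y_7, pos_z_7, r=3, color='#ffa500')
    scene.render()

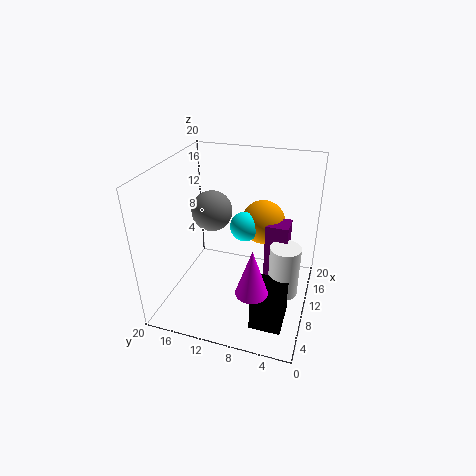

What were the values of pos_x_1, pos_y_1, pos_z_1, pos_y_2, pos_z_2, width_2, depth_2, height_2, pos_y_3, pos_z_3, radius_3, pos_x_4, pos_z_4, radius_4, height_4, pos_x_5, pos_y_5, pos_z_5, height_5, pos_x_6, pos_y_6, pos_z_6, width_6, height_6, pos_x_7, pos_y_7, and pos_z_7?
pos_x_1 = 10; pos_y_1 = 9; pos_z_1 = 12; pos_y_2 = 3; pos_z_2 = 5; width_2 = 3; depth_2 = 3; height_2 = 8; pos_y_3 = 15; pos_z_3 = 12; radius_3 = 3; pos_x_4 = 8; pos_z_4 = 4; radius_4 = 2; height_4 = 7; pos_x_5 = 3; pos_y_5 = 6; pos_z_5 = 7; height_5 = 6; pos_x_6 = 2; pos_y_6 = 2; pos_z_6 = 2; width_6 = 5; height_6 = 5; pos_x_7 = 12; pos_y_7 = 7; pos_z_7 = 12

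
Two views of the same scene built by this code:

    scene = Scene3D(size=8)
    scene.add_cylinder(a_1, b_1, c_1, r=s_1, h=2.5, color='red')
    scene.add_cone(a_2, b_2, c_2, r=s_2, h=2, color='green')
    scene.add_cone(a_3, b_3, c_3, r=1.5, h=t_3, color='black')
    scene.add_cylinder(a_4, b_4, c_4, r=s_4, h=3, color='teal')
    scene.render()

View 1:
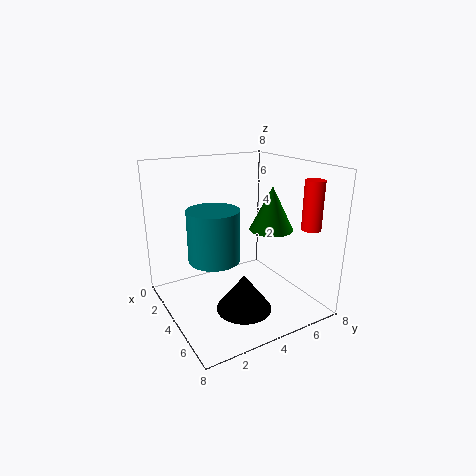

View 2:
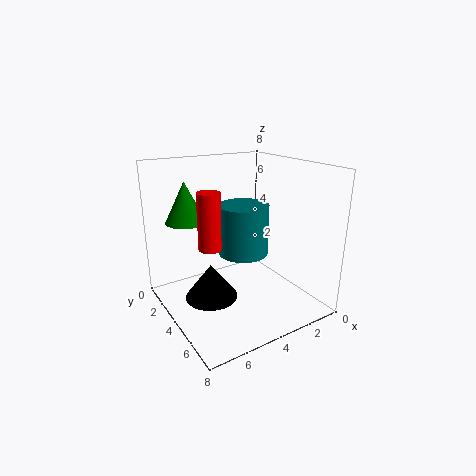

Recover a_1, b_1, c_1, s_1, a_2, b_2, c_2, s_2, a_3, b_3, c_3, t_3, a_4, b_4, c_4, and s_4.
a_1 = 7, b_1 = 6.5, c_1 = 5, s_1 = 0.5, a_2 = 7, b_2 = 4, c_2 = 5.5, s_2 = 1, a_3 = 5.5, b_3 = 3.5, c_3 = 0.5, t_3 = 2, a_4 = 3, b_4 = 3, c_4 = 2.5, s_4 = 1.5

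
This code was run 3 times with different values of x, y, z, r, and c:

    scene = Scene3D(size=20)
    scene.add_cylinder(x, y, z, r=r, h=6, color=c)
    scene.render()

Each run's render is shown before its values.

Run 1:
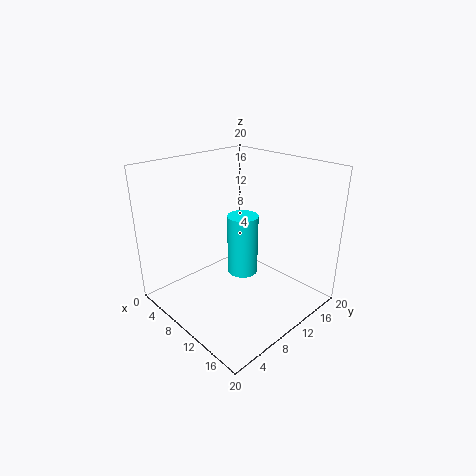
x = 18.5; y = 2.5; z = 12; r = 1.5; c = 'cyan'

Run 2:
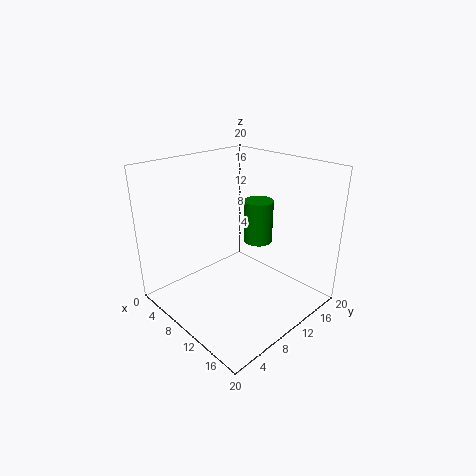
x = 11; y = 13; z = 9; r = 2; c = 'green'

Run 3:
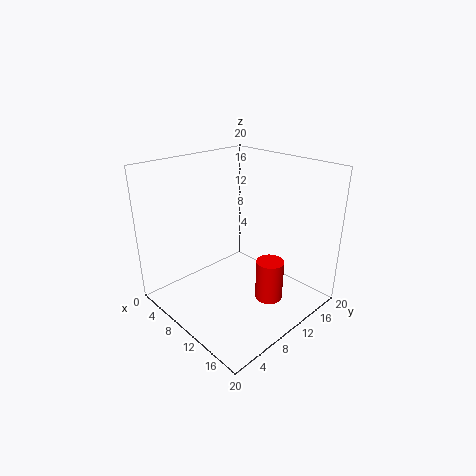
x = 13.5; y = 13; z = 0.5; r = 2; c = 'red'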